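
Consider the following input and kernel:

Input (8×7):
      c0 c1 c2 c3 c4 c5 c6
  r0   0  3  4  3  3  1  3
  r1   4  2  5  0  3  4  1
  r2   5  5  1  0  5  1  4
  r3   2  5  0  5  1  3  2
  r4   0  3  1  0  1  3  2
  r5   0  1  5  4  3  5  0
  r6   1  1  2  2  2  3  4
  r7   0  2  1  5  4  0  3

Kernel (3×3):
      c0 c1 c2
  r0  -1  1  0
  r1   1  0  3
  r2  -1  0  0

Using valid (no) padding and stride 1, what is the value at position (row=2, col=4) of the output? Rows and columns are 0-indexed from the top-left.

2

The receptive field on the input at this output position is [5 1 4 / 1 3 2 / 1 3 2]. Elementwise product with the kernel and sum: 5·-1 + 1·1 + 1·1 + 2·3 + 1·-1.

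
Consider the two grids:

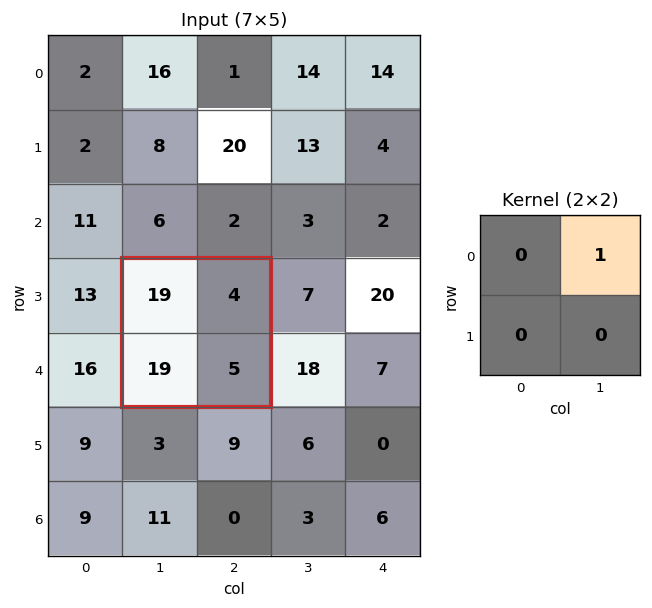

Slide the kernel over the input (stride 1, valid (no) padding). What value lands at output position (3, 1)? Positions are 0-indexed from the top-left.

4

The receptive field on the input at this output position is [19 4 / 19 5]. Elementwise product with the kernel and sum: 4·1.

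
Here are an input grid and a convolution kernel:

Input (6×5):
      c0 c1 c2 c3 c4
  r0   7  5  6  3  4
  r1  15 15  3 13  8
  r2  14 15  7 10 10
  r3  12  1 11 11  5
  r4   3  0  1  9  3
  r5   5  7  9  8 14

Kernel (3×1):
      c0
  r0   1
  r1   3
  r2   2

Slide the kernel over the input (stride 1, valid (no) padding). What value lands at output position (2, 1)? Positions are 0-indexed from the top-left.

The receptive field on the input at this output position is [15 / 1 / 0]. Elementwise product with the kernel and sum: 15·1 + 1·3 + 0·2.

18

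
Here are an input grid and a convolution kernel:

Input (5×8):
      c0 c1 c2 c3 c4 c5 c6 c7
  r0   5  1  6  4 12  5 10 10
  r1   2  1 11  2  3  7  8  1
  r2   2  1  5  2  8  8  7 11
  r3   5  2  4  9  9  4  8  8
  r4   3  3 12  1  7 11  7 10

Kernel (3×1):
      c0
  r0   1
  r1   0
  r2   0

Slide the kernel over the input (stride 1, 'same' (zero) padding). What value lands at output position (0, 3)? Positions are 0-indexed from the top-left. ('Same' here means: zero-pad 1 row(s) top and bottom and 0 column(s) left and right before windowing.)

The receptive field on the zero-padded input at this output position is [0 / 4 / 2]. Elementwise product with the kernel and sum: 0·1.

0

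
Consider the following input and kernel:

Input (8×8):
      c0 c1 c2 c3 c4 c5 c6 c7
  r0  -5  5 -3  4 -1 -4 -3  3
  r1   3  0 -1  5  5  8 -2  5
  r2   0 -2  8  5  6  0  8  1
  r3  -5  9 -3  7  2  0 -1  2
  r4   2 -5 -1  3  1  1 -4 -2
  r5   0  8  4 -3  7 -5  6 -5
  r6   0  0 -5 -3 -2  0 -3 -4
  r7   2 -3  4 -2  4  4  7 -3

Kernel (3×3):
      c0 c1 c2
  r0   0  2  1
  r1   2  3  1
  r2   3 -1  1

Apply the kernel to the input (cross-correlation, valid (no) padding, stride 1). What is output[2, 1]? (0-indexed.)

The receptive field on the input at this output position is [-2 8 5 / 9 -3 7 / -5 -1 3]. Elementwise product with the kernel and sum: 8·2 + 5·1 + 9·2 + -3·3 + 7·1 + -5·3 + -1·-1 + 3·1.

26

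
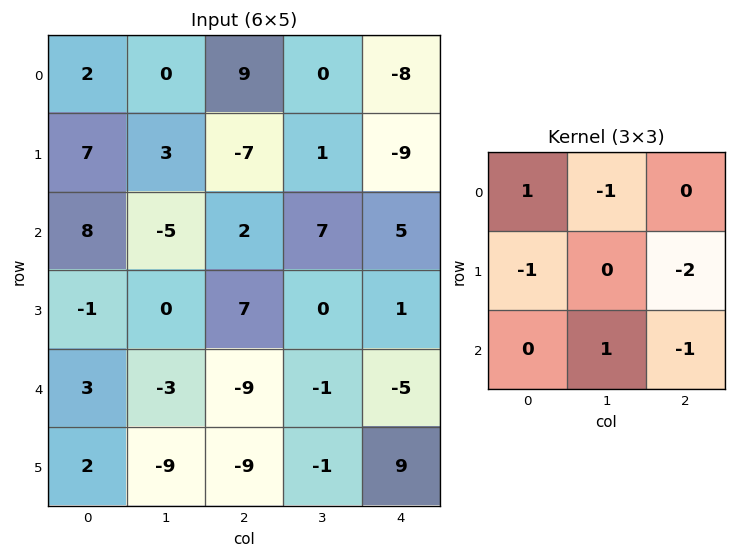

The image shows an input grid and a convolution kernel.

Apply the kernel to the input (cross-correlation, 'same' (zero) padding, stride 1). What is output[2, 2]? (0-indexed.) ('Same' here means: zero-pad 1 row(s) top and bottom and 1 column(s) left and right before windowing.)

8

The receptive field on the zero-padded input at this output position is [3 -7 1 / -5 2 7 / 0 7 0]. Elementwise product with the kernel and sum: 3·1 + -7·-1 + -5·-1 + 7·-2 + 7·1 + 0·-1.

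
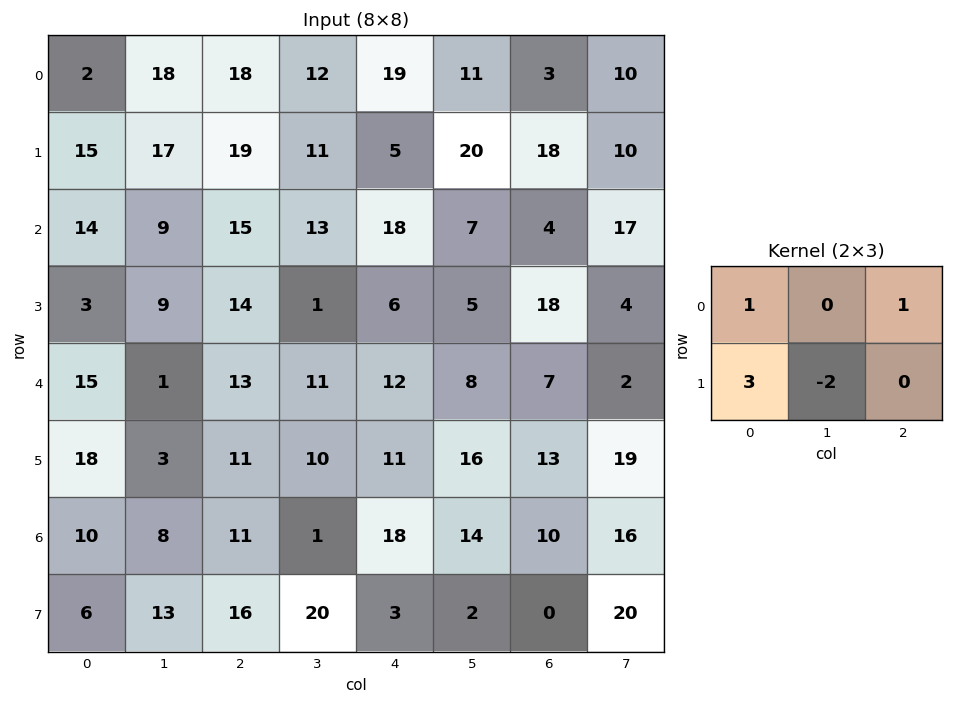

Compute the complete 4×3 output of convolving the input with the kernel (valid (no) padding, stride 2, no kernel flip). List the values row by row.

Output[0,0]: The receptive field on the input at this output position is [2 18 18 / 15 17 19]. Elementwise product with the kernel and sum: 2·1 + 18·1 + 15·3 + 17·-2.
Output[0,1]: The receptive field on the input at this output position is [18 12 19 / 19 11 5]. Elementwise product with the kernel and sum: 18·1 + 19·1 + 19·3 + 11·-2.

31 72 -3
20 73 30
76 38 20
13 37 33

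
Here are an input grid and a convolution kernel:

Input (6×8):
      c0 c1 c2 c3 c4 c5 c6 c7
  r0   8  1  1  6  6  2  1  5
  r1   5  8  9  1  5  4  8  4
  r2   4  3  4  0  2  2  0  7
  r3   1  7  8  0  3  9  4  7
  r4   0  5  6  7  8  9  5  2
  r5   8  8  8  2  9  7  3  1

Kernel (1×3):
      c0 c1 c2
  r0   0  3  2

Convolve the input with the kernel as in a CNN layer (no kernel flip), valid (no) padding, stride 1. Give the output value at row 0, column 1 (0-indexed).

The receptive field on the input at this output position is [1 1 6]. Elementwise product with the kernel and sum: 1·3 + 6·2.

15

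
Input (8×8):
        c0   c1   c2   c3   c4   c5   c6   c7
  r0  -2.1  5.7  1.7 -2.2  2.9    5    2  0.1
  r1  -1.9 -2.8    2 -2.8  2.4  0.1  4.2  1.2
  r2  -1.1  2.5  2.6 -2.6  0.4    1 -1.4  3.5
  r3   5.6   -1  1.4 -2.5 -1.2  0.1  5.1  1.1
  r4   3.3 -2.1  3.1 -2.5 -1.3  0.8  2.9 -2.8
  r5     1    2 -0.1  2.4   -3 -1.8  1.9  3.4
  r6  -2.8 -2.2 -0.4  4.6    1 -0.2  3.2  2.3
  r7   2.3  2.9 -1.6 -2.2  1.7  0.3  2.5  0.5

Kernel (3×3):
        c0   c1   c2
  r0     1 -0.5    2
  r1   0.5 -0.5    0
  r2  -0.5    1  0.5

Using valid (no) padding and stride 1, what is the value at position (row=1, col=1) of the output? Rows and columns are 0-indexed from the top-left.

-8.8

The receptive field on the input at this output position is [-2.8 2 -2.8 / 2.5 2.6 -2.6 / -1 1.4 -2.5]. Elementwise product with the kernel and sum: -2.8·1 + 2·-0.5 + -2.8·2 + 2.5·0.5 + 2.6·-0.5 + -1·-0.5 + 1.4·1 + -2.5·0.5.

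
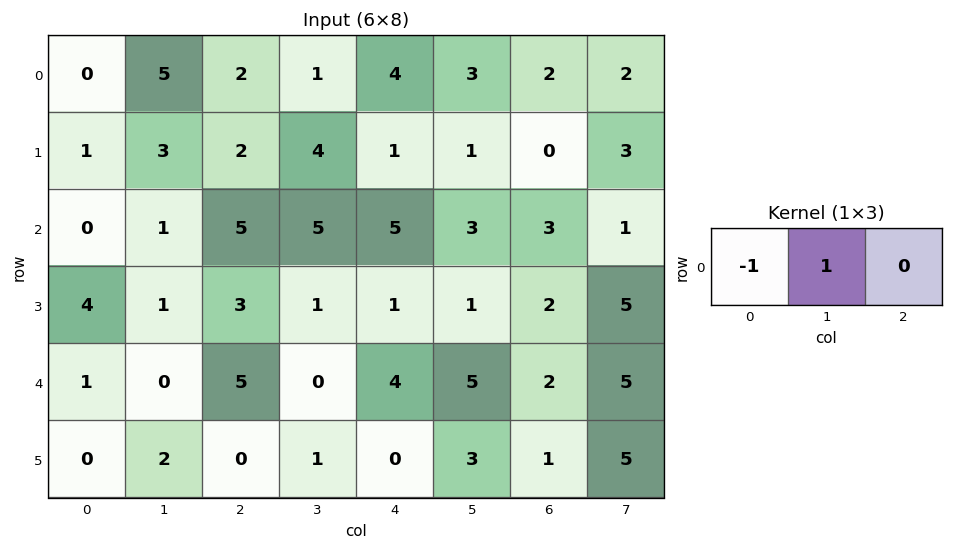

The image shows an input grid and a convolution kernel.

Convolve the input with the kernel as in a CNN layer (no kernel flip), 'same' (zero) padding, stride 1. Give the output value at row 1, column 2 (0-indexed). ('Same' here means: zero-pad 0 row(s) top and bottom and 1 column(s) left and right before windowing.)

The receptive field on the zero-padded input at this output position is [3 2 4]. Elementwise product with the kernel and sum: 3·-1 + 2·1.

-1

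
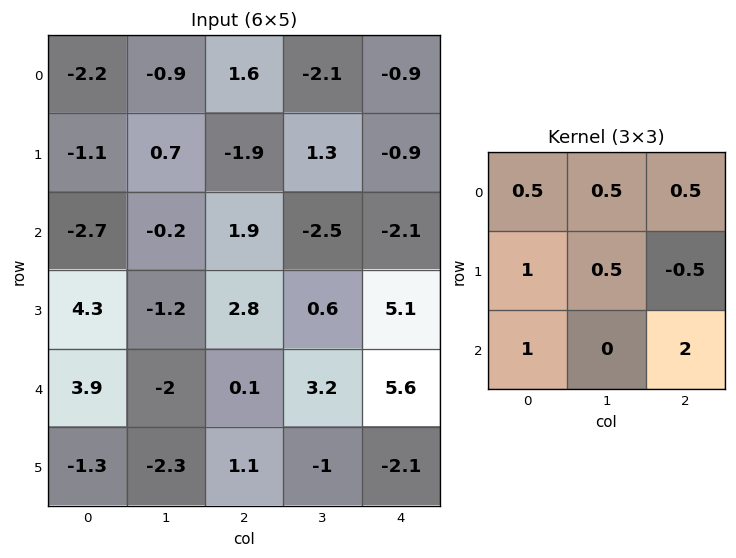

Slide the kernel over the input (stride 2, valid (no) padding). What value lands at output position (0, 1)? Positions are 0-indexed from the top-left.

-3.8

The receptive field on the input at this output position is [1.6 -2.1 -0.9 / -1.9 1.3 -0.9 / 1.9 -2.5 -2.1]. Elementwise product with the kernel and sum: 1.6·0.5 + -2.1·0.5 + -0.9·0.5 + -1.9·1 + 1.3·0.5 + -0.9·-0.5 + 1.9·1 + -2.1·2.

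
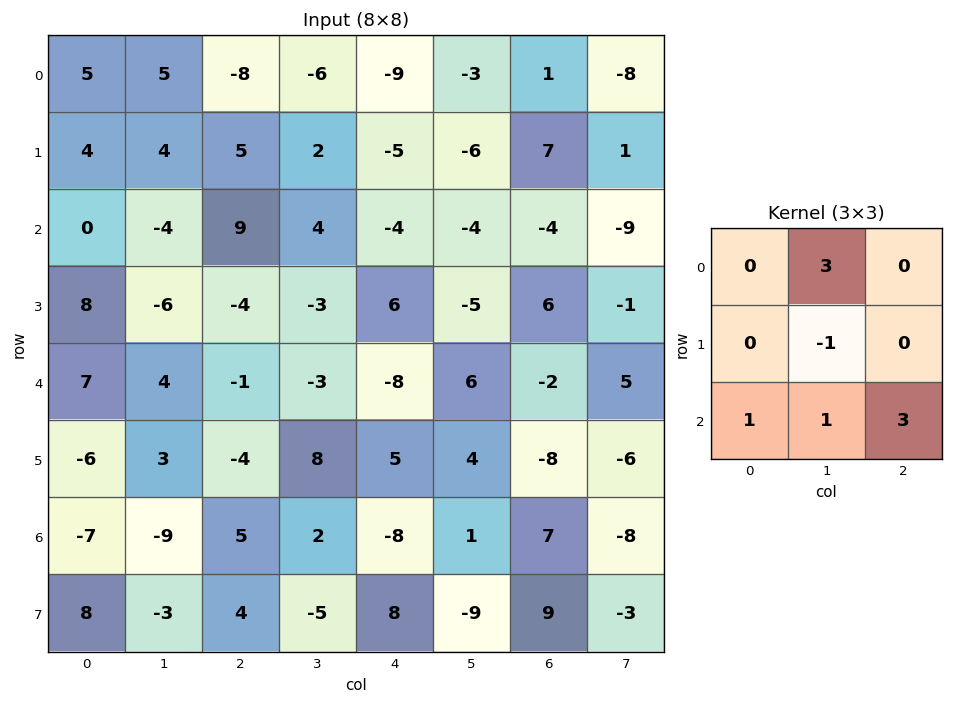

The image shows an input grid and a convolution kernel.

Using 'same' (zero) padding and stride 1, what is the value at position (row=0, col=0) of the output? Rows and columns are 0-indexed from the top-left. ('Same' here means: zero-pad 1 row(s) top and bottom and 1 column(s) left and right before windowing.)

11

The receptive field on the zero-padded input at this output position is [0 0 0 / 0 5 5 / 0 4 4]. Elementwise product with the kernel and sum: 0·3 + 5·-1 + 0·1 + 4·1 + 4·3.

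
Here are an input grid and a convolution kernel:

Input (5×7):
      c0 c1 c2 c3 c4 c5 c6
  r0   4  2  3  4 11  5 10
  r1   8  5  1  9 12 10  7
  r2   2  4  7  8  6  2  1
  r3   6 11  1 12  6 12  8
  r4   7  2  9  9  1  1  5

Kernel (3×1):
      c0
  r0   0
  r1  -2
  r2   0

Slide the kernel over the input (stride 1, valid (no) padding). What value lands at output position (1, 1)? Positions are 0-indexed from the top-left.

-8

The receptive field on the input at this output position is [5 / 4 / 11]. Elementwise product with the kernel and sum: 4·-2.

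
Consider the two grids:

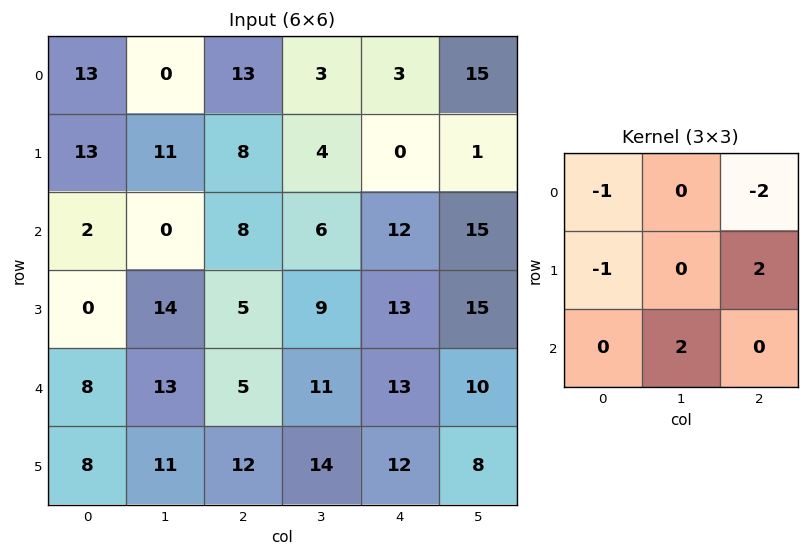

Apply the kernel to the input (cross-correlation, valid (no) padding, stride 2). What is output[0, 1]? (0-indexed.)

-15

The receptive field on the input at this output position is [13 3 3 / 8 4 0 / 8 6 12]. Elementwise product with the kernel and sum: 13·-1 + 3·-2 + 8·-1 + 0·2 + 6·2.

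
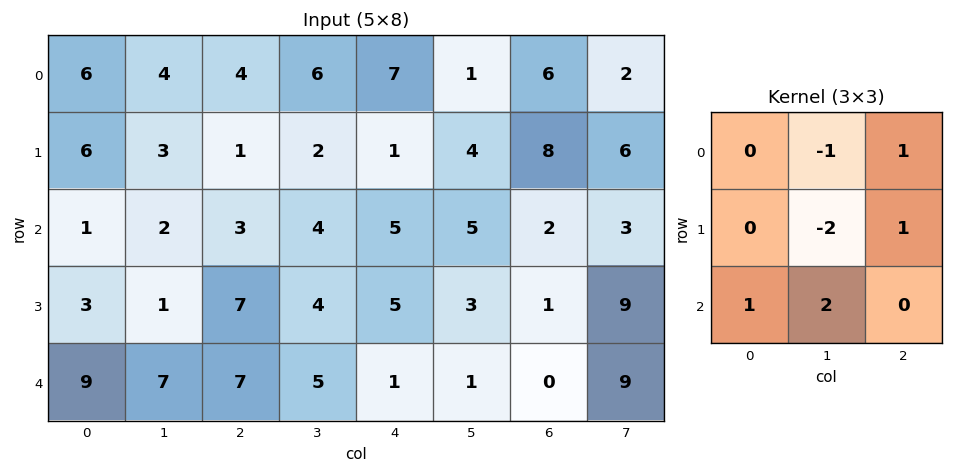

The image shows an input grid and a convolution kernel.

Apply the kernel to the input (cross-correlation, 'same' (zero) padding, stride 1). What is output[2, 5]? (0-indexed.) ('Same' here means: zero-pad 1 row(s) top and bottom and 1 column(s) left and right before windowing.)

7

The receptive field on the zero-padded input at this output position is [1 4 8 / 5 5 2 / 5 3 1]. Elementwise product with the kernel and sum: 4·-1 + 8·1 + 5·-2 + 2·1 + 5·1 + 3·2.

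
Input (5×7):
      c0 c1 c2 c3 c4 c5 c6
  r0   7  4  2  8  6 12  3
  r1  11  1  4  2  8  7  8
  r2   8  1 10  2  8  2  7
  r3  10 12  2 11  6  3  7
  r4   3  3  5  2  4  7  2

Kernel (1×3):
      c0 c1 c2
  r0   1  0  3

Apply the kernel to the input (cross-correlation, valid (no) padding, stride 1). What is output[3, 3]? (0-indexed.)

20

The receptive field on the input at this output position is [11 6 3]. Elementwise product with the kernel and sum: 11·1 + 3·3.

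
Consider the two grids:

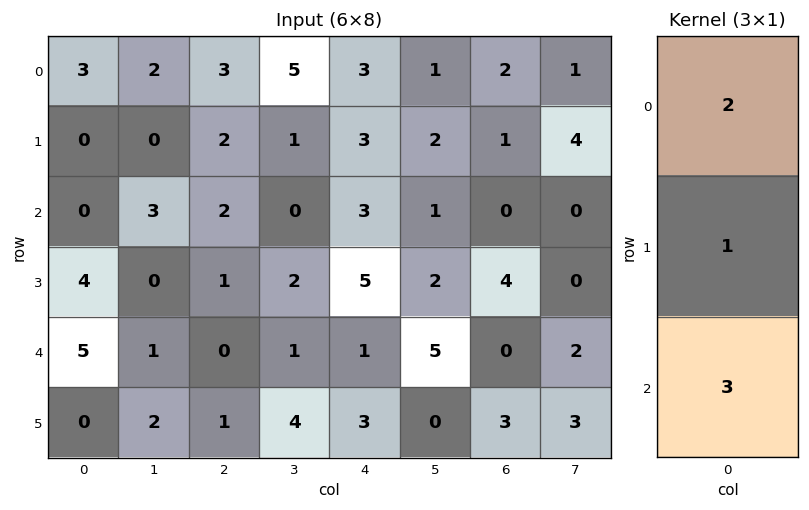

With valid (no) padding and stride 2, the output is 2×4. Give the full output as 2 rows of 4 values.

Output[0,0]: The receptive field on the input at this output position is [3 / 0 / 0]. Elementwise product with the kernel and sum: 3·2 + 0·1 + 0·3.

6 14 18 5
19 5 14 4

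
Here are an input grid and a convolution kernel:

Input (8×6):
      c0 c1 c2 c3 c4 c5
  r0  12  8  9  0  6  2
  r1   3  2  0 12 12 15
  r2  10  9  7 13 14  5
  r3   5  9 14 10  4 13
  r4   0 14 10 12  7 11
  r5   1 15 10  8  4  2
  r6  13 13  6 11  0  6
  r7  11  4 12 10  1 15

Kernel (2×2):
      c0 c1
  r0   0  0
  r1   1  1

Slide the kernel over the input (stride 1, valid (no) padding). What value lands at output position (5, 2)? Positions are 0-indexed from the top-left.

The receptive field on the input at this output position is [10 8 / 6 11]. Elementwise product with the kernel and sum: 6·1 + 11·1.

17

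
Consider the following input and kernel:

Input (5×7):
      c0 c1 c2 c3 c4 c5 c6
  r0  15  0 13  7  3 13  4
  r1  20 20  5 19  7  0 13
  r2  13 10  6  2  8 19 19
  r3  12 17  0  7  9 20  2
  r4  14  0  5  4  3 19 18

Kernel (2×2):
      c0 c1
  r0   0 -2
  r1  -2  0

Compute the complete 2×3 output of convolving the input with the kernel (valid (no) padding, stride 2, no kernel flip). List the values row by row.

-40 -24 -40
-44 -4 -56

Output[0,0]: The receptive field on the input at this output position is [15 0 / 20 20]. Elementwise product with the kernel and sum: 0·-2 + 20·-2.
Output[0,1]: The receptive field on the input at this output position is [13 7 / 5 19]. Elementwise product with the kernel and sum: 7·-2 + 5·-2.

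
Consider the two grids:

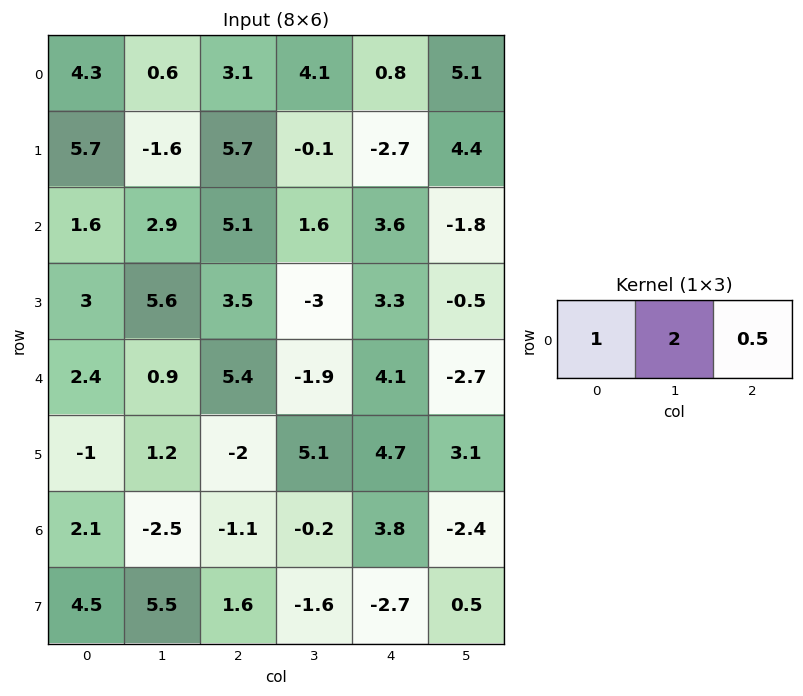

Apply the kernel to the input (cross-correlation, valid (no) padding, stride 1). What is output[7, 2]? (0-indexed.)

The receptive field on the input at this output position is [1.6 -1.6 -2.7]. Elementwise product with the kernel and sum: 1.6·1 + -1.6·2 + -2.7·0.5.

-2.95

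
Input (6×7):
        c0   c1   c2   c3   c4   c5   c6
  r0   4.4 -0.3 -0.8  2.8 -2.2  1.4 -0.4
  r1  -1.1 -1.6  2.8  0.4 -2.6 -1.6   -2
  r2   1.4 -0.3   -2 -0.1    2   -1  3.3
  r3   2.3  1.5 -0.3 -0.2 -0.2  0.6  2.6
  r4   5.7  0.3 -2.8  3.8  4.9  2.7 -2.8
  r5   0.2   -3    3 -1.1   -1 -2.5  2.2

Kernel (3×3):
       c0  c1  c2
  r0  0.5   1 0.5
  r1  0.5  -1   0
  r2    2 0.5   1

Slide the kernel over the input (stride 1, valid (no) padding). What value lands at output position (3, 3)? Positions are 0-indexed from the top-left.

The receptive field on the input at this output position is [-0.2 -0.2 0.6 / 3.8 4.9 2.7 / -1.1 -1 -2.5]. Elementwise product with the kernel and sum: -0.2·0.5 + -0.2·1 + 0.6·0.5 + 3.8·0.5 + 4.9·-1 + -1.1·2 + -1·0.5 + -2.5·1.

-8.2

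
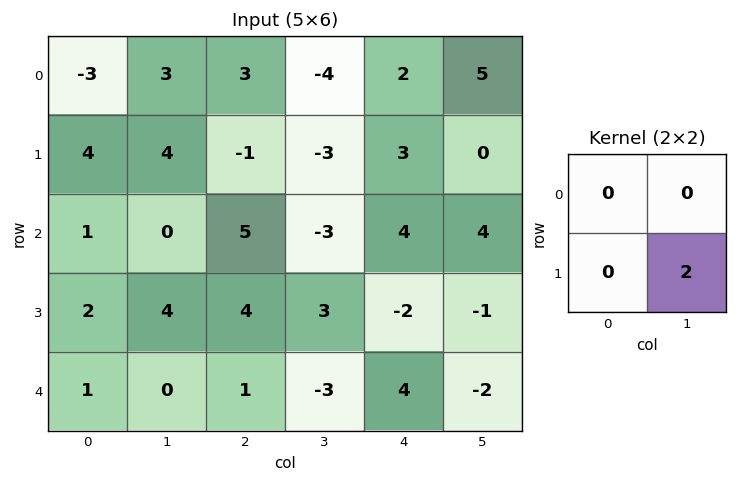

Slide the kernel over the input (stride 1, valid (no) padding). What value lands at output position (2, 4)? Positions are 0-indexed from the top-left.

-2

The receptive field on the input at this output position is [4 4 / -2 -1]. Elementwise product with the kernel and sum: -1·2.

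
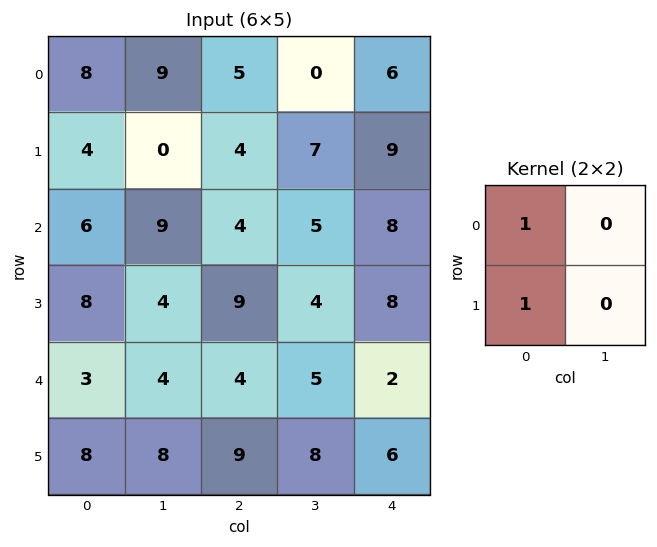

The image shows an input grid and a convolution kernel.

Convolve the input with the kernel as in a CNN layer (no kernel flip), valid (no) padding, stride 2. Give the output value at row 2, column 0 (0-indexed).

11

The receptive field on the input at this output position is [3 4 / 8 8]. Elementwise product with the kernel and sum: 3·1 + 8·1.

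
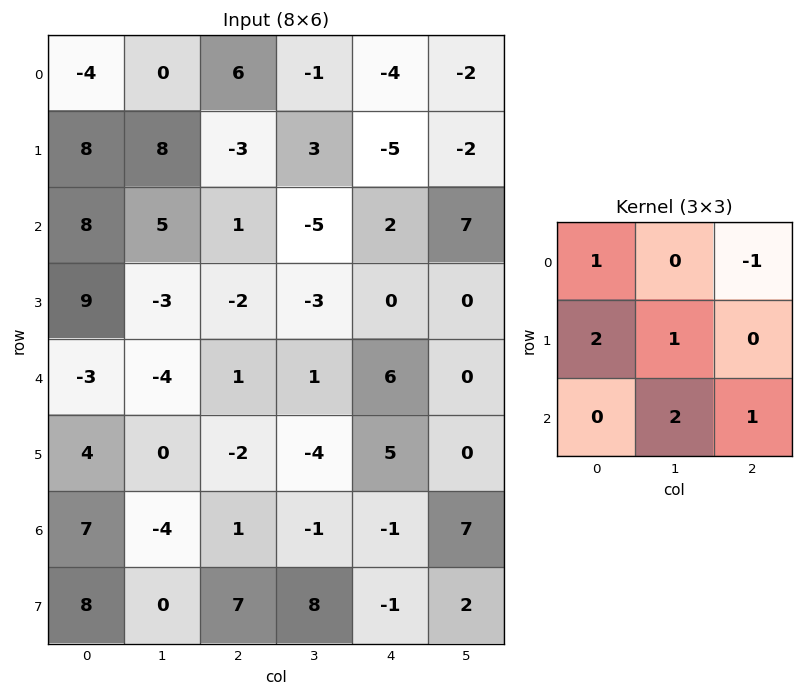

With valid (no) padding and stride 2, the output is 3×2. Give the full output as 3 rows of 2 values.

25 -1
15 0
-3 -16

Output[0,0]: The receptive field on the input at this output position is [-4 0 6 / 8 8 -3 / 8 5 1]. Elementwise product with the kernel and sum: -4·1 + 6·-1 + 8·2 + 8·1 + 5·2 + 1·1.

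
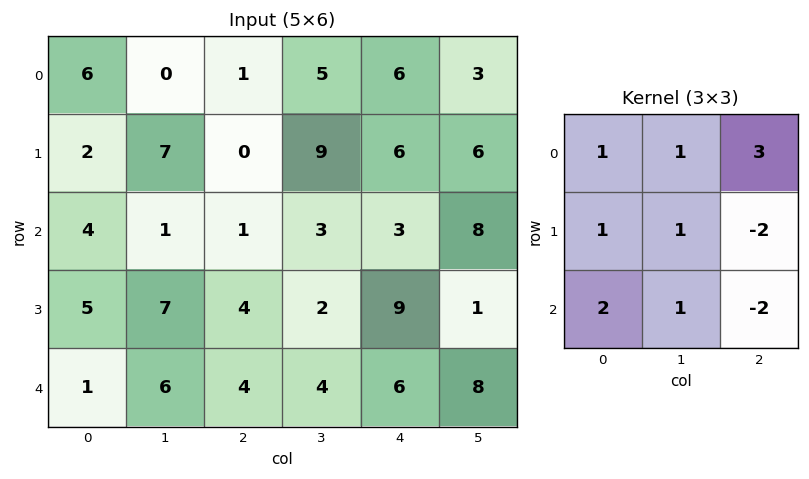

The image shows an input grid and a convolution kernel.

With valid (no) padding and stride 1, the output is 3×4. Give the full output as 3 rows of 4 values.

Output[0,0]: The receptive field on the input at this output position is [6 0 1 / 2 7 0 / 4 1 1]. Elementwise product with the kernel and sum: 6·1 + 0·1 + 1·3 + 2·1 + 7·1 + 0·-2 + 4·2 + 1·1 + 1·-2.

25 2 20 16
21 44 17 34
12 26 1 37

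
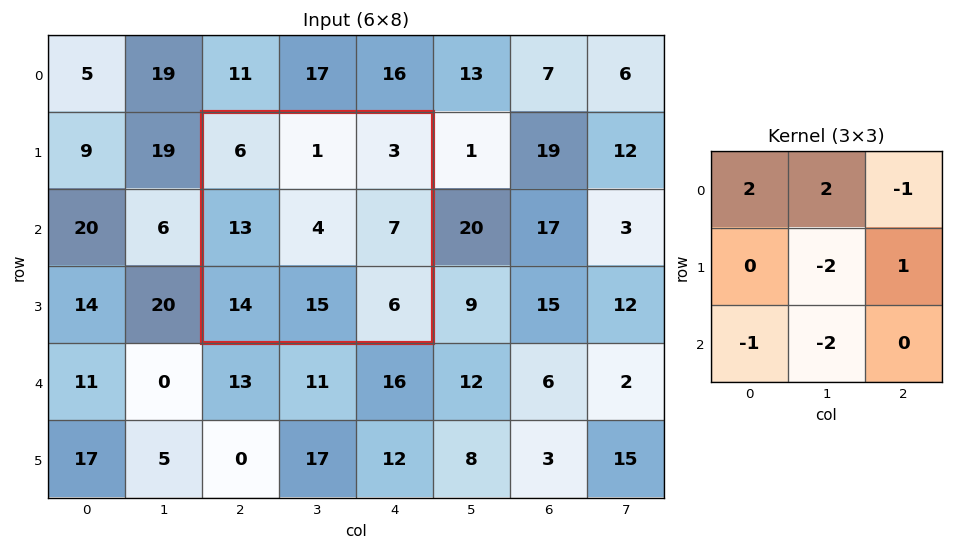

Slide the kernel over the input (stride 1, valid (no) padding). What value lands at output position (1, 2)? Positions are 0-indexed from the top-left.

-34

The receptive field on the input at this output position is [6 1 3 / 13 4 7 / 14 15 6]. Elementwise product with the kernel and sum: 6·2 + 1·2 + 3·-1 + 4·-2 + 7·1 + 14·-1 + 15·-2.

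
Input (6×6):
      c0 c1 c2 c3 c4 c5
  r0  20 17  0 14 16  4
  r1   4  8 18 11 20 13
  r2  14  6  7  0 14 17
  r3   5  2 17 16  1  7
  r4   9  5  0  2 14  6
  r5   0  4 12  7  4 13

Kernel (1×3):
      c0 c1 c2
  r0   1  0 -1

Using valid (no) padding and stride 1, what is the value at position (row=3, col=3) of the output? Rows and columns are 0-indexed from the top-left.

The receptive field on the input at this output position is [16 1 7]. Elementwise product with the kernel and sum: 16·1 + 7·-1.

9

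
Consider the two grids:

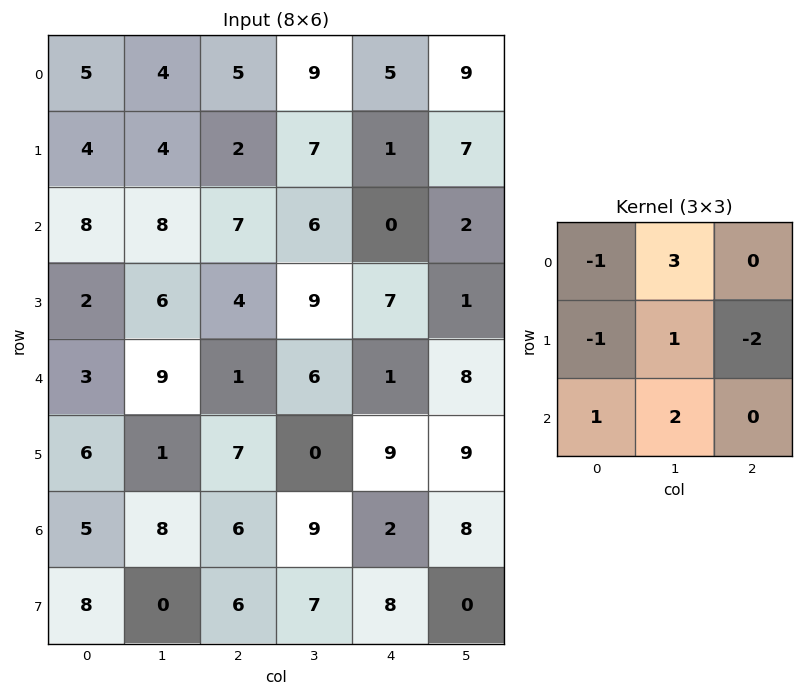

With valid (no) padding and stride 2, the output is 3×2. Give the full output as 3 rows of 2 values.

27 44
33 15
26 16

Output[0,0]: The receptive field on the input at this output position is [5 4 5 / 4 4 2 / 8 8 7]. Elementwise product with the kernel and sum: 5·-1 + 4·3 + 4·-1 + 4·1 + 2·-2 + 8·1 + 8·2.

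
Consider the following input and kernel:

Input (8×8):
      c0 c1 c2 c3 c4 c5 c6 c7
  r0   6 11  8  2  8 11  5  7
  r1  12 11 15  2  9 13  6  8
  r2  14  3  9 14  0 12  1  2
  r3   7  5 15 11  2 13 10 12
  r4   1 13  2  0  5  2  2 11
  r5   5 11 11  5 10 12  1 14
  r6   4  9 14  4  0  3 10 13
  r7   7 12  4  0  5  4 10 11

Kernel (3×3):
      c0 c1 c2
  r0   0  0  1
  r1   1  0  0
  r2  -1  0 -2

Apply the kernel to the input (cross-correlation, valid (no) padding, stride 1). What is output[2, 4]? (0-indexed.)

The receptive field on the input at this output position is [0 12 1 / 2 13 10 / 5 2 2]. Elementwise product with the kernel and sum: 1·1 + 2·1 + 5·-1 + 2·-2.

-6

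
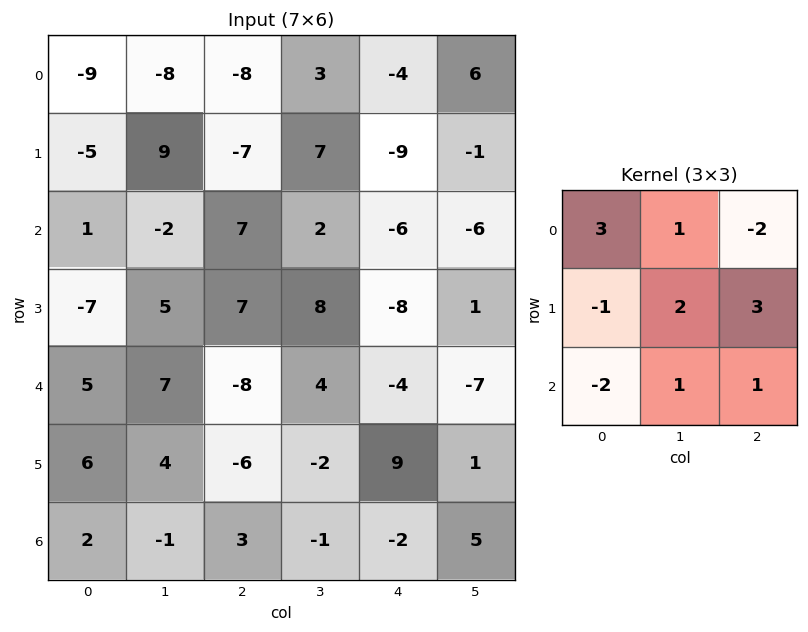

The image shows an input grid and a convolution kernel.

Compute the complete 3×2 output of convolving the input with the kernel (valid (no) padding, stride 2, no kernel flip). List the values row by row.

Output[0,0]: The receptive field on the input at this output position is [-9 -8 -8 / -5 9 -7 / 1 -2 7]. Elementwise product with the kernel and sum: -9·3 + -8·1 + -8·-2 + -5·-1 + 9·2 + -7·3 + 1·-2 + -2·1 + 7·1.
Output[0,1]: The receptive field on the input at this output position is [-8 3 -4 / -7 7 -9 / 7 2 -6]. Elementwise product with the kernel and sum: -8·3 + 3·1 + -4·-2 + -7·-1 + 7·2 + -9·3 + 7·-2 + 2·1 + -6·1.

-14 -37
14 36
20 8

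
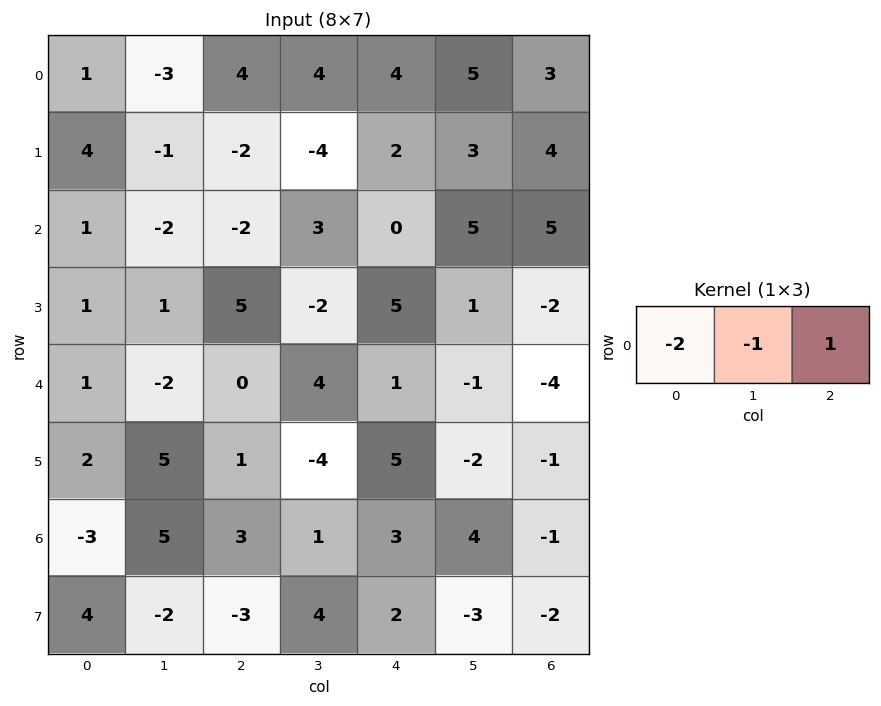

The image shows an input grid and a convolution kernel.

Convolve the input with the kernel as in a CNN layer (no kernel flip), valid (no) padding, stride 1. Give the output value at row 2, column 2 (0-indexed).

The receptive field on the input at this output position is [-2 3 0]. Elementwise product with the kernel and sum: -2·-2 + 3·-1 + 0·1.

1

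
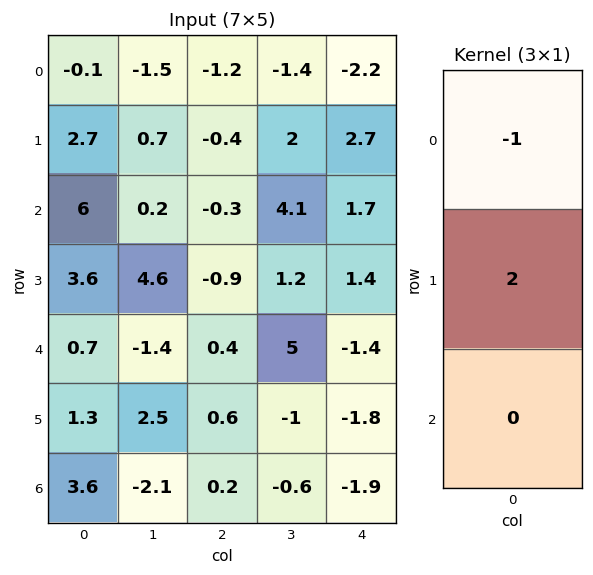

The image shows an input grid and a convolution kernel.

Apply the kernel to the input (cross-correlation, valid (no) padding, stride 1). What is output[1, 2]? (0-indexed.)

-0.2

The receptive field on the input at this output position is [-0.4 / -0.3 / -0.9]. Elementwise product with the kernel and sum: -0.4·-1 + -0.3·2.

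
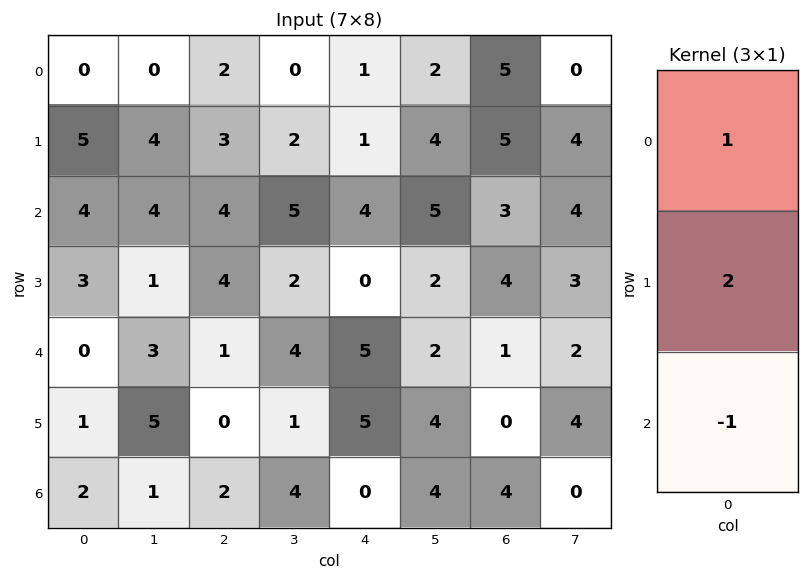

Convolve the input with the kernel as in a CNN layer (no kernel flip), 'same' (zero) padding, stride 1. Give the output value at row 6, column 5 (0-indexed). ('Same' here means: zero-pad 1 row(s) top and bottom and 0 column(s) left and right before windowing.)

The receptive field on the zero-padded input at this output position is [4 / 4 / 0]. Elementwise product with the kernel and sum: 4·1 + 4·2 + 0·-1.

12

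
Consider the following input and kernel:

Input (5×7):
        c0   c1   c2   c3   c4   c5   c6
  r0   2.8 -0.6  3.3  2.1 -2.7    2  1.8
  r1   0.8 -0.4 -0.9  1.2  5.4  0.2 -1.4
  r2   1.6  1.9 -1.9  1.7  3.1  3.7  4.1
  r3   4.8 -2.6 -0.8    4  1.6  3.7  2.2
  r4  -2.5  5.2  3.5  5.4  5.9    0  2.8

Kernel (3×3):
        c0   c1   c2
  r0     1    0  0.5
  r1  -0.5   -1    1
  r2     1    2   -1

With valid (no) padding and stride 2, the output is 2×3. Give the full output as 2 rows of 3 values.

Output[0,0]: The receptive field on the input at this output position is [2.8 -0.6 3.3 / 0.8 -0.4 -0.9 / 1.6 1.9 -1.9]. Elementwise product with the kernel and sum: 2.8·1 + 3.3·0.5 + 0.8·-0.5 + -0.4·-1 + -0.9·1 + 1.6·1 + 1.9·2 + -1.9·-1.

10.85 5 0.3
4.45 6.05 5.95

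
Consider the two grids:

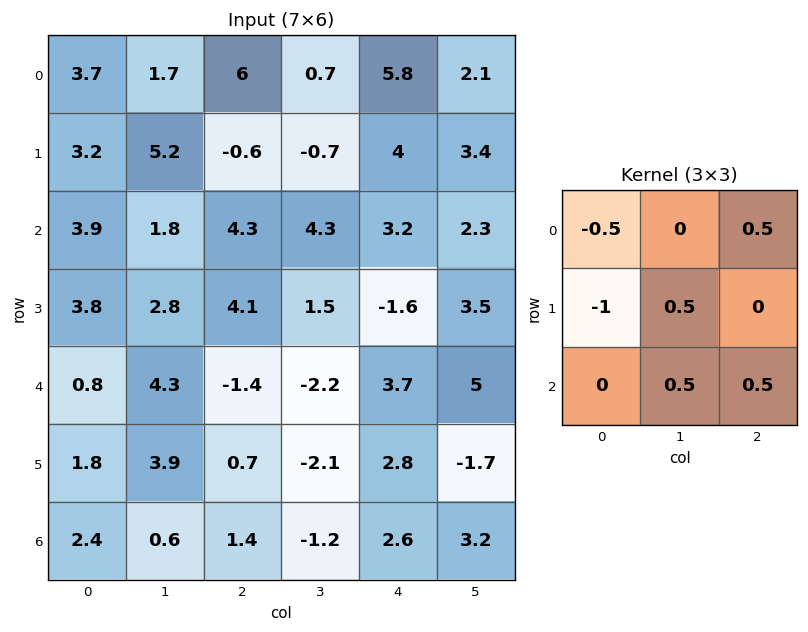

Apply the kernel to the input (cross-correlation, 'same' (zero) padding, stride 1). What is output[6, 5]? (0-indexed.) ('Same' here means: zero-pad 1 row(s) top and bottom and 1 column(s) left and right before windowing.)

-2.4

The receptive field on the zero-padded input at this output position is [2.8 -1.7 0 / 2.6 3.2 0 / 0 0 0]. Elementwise product with the kernel and sum: 2.8·-0.5 + 0·0.5 + 2.6·-1 + 3.2·0.5 + 0·0.5 + 0·0.5.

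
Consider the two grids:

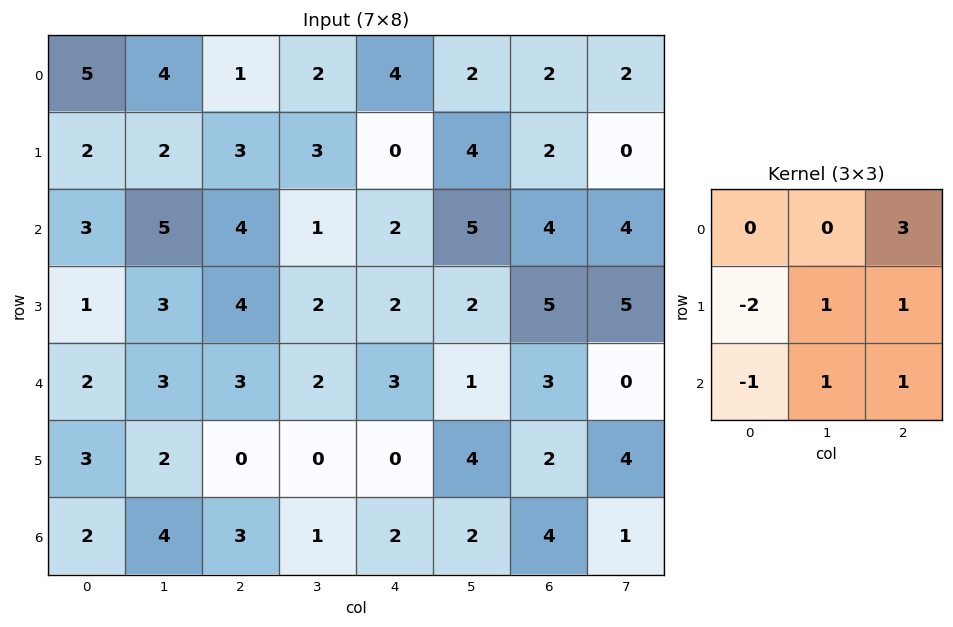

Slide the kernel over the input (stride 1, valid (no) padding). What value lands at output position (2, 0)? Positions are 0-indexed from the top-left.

21

The receptive field on the input at this output position is [3 5 4 / 1 3 4 / 2 3 3]. Elementwise product with the kernel and sum: 4·3 + 1·-2 + 3·1 + 4·1 + 2·-1 + 3·1 + 3·1.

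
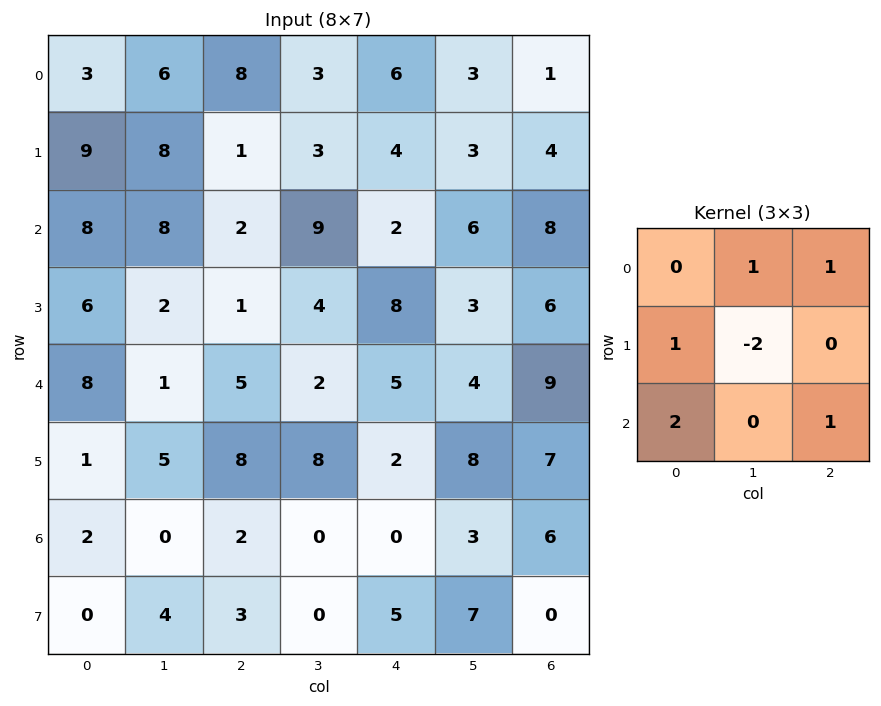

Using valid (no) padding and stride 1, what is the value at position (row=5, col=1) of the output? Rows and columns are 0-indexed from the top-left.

20

The receptive field on the input at this output position is [5 8 8 / 0 2 0 / 4 3 0]. Elementwise product with the kernel and sum: 8·1 + 8·1 + 0·1 + 2·-2 + 4·2 + 0·1.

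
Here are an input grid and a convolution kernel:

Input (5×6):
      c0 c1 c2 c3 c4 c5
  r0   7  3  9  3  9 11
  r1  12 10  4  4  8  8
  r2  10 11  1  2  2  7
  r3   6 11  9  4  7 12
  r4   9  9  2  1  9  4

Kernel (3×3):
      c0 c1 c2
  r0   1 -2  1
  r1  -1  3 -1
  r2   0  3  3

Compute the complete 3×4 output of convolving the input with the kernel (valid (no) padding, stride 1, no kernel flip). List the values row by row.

Output[0,0]: The receptive field on the input at this output position is [7 3 9 / 12 10 4 / 10 11 1]. Elementwise product with the kernel and sum: 7·1 + 3·-2 + 9·1 + 12·-1 + 10·3 + 4·-1 + 11·3 + 1·3.

60 -5 24 35
78 35 40 50
40 32 25 49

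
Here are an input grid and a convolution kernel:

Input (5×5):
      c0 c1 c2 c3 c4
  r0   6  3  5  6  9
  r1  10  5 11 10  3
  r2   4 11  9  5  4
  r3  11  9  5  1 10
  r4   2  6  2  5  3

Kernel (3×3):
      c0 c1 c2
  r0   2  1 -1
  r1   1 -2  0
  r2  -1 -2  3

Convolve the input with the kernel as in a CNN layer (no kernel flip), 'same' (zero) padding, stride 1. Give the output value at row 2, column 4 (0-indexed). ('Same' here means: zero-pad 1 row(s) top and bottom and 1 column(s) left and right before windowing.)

The receptive field on the zero-padded input at this output position is [10 3 0 / 5 4 0 / 1 10 0]. Elementwise product with the kernel and sum: 10·2 + 3·1 + 0·-1 + 5·1 + 4·-2 + 1·-1 + 10·-2 + 0·3.

-1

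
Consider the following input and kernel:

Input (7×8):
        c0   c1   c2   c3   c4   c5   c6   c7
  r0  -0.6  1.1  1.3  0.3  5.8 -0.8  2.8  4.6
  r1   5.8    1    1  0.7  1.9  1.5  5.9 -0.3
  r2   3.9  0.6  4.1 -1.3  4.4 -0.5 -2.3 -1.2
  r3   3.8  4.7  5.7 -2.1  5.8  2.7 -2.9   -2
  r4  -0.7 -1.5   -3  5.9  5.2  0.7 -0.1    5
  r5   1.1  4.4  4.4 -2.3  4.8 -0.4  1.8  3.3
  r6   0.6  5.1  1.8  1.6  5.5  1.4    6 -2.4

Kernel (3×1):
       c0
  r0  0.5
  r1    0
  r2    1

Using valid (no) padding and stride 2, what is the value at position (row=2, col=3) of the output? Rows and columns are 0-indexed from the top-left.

5.95

The receptive field on the input at this output position is [-0.1 / 1.8 / 6]. Elementwise product with the kernel and sum: -0.1·0.5 + 6·1.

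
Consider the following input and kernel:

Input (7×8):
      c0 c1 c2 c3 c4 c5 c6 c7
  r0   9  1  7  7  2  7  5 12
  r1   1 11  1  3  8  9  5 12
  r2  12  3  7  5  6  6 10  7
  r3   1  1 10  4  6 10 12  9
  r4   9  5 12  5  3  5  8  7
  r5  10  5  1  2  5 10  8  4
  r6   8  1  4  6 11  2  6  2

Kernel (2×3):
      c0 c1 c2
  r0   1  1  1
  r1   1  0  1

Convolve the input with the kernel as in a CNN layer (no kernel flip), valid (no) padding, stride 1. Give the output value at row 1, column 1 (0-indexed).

The receptive field on the input at this output position is [11 1 3 / 3 7 5]. Elementwise product with the kernel and sum: 11·1 + 1·1 + 3·1 + 3·1 + 5·1.

23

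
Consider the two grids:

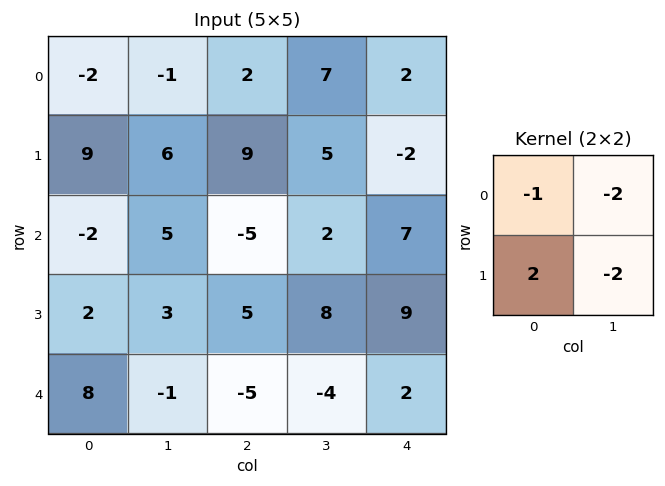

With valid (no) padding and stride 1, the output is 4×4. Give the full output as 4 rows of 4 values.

10 -9 -8 3
-35 -4 -33 -11
-10 1 -5 -18
10 -5 -23 -38

Output[0,0]: The receptive field on the input at this output position is [-2 -1 / 9 6]. Elementwise product with the kernel and sum: -2·-1 + -1·-2 + 9·2 + 6·-2.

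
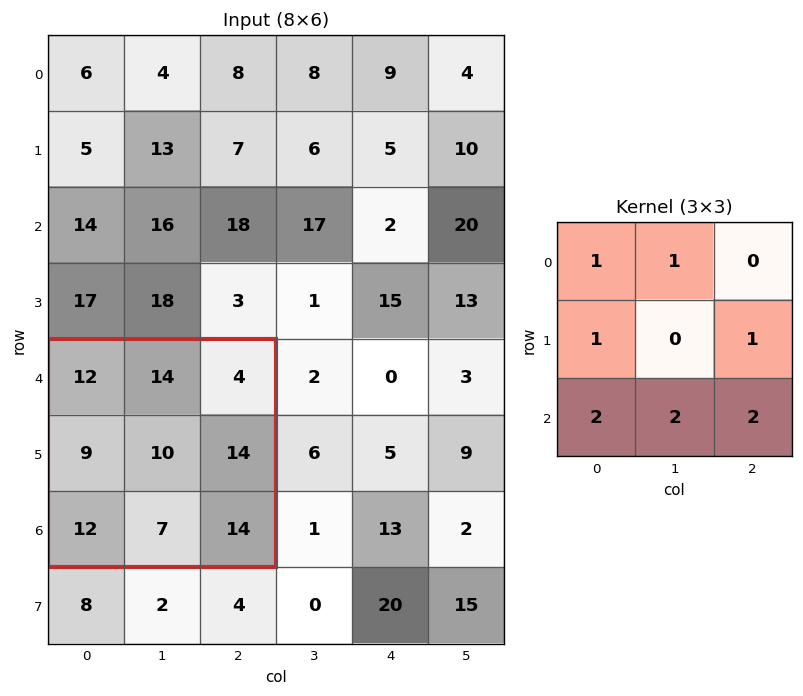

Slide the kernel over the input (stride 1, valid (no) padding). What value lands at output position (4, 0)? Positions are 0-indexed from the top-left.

The receptive field on the input at this output position is [12 14 4 / 9 10 14 / 12 7 14]. Elementwise product with the kernel and sum: 12·1 + 14·1 + 9·1 + 14·1 + 12·2 + 7·2 + 14·2.

115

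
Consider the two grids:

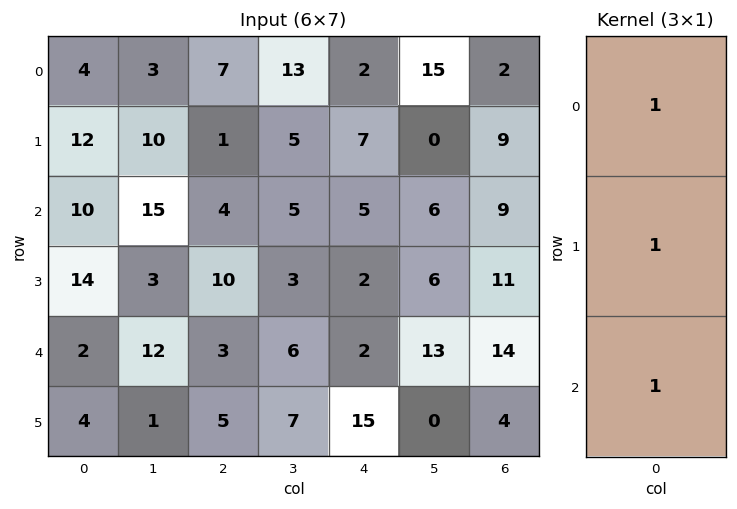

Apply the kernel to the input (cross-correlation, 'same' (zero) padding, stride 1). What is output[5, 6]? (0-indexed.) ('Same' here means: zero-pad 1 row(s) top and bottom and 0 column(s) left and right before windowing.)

The receptive field on the zero-padded input at this output position is [14 / 4 / 0]. Elementwise product with the kernel and sum: 14·1 + 4·1 + 0·1.

18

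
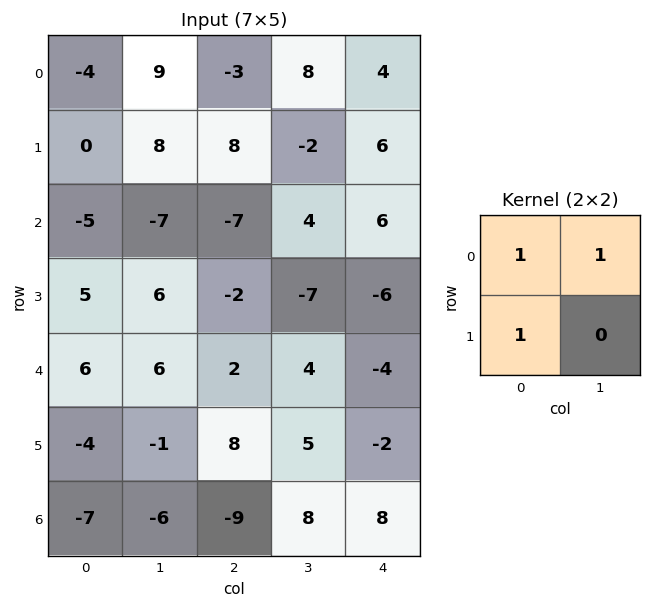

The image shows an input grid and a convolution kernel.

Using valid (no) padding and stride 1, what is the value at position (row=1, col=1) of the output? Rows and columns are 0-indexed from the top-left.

9

The receptive field on the input at this output position is [8 8 / -7 -7]. Elementwise product with the kernel and sum: 8·1 + 8·1 + -7·1.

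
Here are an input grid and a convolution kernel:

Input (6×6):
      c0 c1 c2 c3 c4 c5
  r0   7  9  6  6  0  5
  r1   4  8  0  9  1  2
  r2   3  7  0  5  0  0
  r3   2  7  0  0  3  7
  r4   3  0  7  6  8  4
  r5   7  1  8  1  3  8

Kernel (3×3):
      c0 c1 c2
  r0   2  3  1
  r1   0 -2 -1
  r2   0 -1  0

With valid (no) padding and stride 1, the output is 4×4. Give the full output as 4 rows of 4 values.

24 33 6 13
11 20 18 20
13 12 6 -11
17 -14 -18 -7

Output[0,0]: The receptive field on the input at this output position is [7 9 6 / 4 8 0 / 3 7 0]. Elementwise product with the kernel and sum: 7·2 + 9·3 + 6·1 + 8·-2 + 0·-1 + 7·-1.
Output[0,1]: The receptive field on the input at this output position is [9 6 6 / 8 0 9 / 7 0 5]. Elementwise product with the kernel and sum: 9·2 + 6·3 + 6·1 + 0·-2 + 9·-1 + 0·-1.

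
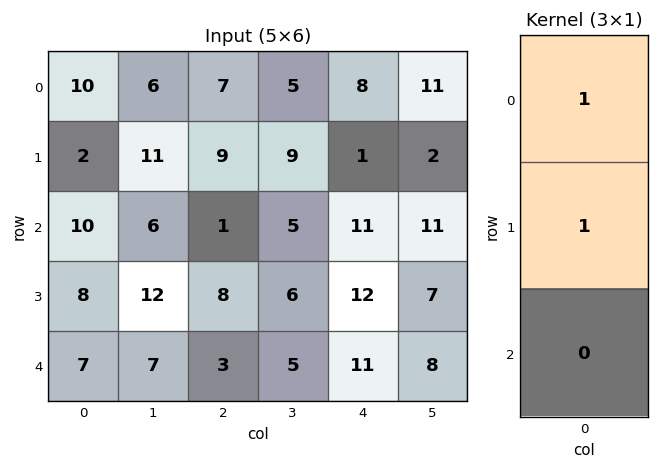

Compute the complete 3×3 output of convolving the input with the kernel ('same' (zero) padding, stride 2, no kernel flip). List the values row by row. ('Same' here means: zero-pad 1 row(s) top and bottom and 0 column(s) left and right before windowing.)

Output[0,0]: The receptive field on the zero-padded input at this output position is [0 / 10 / 2]. Elementwise product with the kernel and sum: 0·1 + 10·1.

10 7 8
12 10 12
15 11 23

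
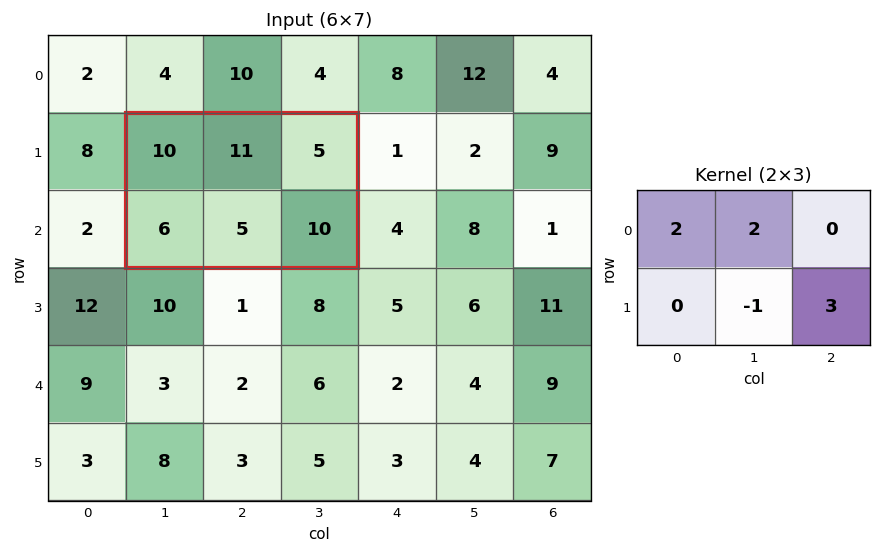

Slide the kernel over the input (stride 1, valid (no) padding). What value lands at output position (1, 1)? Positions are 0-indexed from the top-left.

67

The receptive field on the input at this output position is [10 11 5 / 6 5 10]. Elementwise product with the kernel and sum: 10·2 + 11·2 + 5·-1 + 10·3.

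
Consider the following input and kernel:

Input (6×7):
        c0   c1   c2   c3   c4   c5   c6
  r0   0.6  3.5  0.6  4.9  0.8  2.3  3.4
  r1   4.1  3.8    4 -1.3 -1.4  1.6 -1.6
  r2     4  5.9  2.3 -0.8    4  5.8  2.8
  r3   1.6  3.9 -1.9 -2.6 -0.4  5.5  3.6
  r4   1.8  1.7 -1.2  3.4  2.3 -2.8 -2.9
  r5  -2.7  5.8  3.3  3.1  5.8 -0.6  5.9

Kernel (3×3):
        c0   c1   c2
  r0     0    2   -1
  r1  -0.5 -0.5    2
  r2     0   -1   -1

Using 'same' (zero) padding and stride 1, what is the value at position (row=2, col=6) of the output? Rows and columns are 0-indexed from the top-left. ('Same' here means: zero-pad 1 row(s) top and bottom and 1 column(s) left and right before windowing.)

The receptive field on the zero-padded input at this output position is [1.6 -1.6 0 / 5.8 2.8 0 / 5.5 3.6 0]. Elementwise product with the kernel and sum: -1.6·2 + 0·-1 + 5.8·-0.5 + 2.8·-0.5 + 0·2 + 3.6·-1 + 0·-1.

-11.1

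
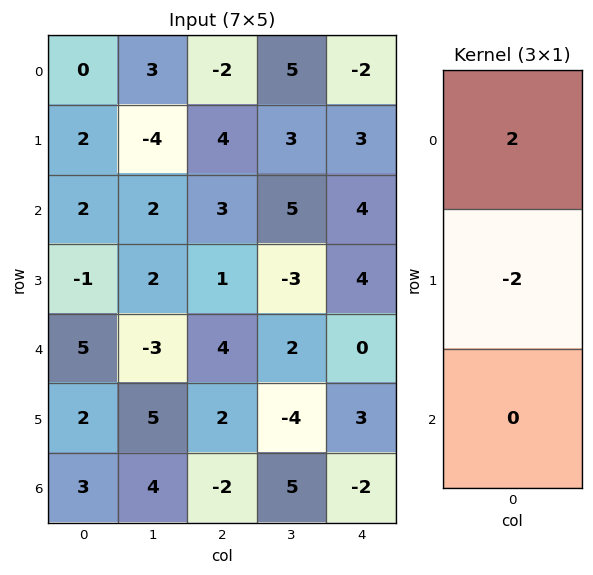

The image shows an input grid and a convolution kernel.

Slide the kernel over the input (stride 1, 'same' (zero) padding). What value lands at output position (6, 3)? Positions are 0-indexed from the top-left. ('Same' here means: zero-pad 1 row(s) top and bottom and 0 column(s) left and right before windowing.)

-18

The receptive field on the zero-padded input at this output position is [-4 / 5 / 0]. Elementwise product with the kernel and sum: -4·2 + 5·-2.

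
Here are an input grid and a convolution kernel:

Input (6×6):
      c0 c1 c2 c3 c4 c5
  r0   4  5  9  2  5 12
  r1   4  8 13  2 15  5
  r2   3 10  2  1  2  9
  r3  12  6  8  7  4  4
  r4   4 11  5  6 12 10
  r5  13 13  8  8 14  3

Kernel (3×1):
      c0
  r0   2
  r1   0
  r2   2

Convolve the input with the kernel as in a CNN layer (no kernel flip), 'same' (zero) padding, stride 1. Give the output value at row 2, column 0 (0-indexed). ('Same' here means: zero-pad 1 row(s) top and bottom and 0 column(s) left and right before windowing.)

32

The receptive field on the zero-padded input at this output position is [4 / 3 / 12]. Elementwise product with the kernel and sum: 4·2 + 12·2.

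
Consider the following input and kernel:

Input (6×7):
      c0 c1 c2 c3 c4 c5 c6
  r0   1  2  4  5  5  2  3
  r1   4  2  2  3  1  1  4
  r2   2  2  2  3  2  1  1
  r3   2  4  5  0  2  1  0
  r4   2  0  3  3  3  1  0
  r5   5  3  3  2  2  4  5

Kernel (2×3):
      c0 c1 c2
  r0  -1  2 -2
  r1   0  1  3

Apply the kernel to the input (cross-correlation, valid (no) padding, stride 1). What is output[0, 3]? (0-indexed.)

The receptive field on the input at this output position is [5 5 2 / 3 1 1]. Elementwise product with the kernel and sum: 5·-1 + 5·2 + 2·-2 + 1·1 + 1·3.

5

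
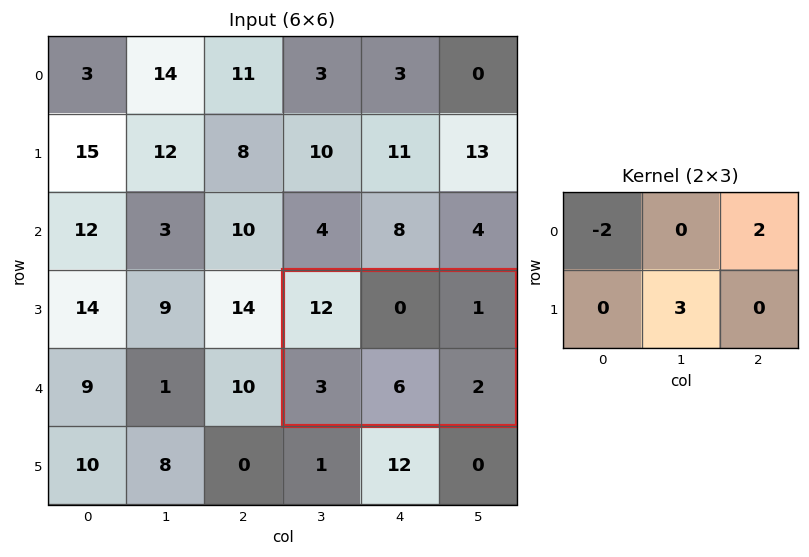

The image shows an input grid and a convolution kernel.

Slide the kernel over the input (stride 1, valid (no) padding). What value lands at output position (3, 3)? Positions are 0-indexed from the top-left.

The receptive field on the input at this output position is [12 0 1 / 3 6 2]. Elementwise product with the kernel and sum: 12·-2 + 1·2 + 6·3.

-4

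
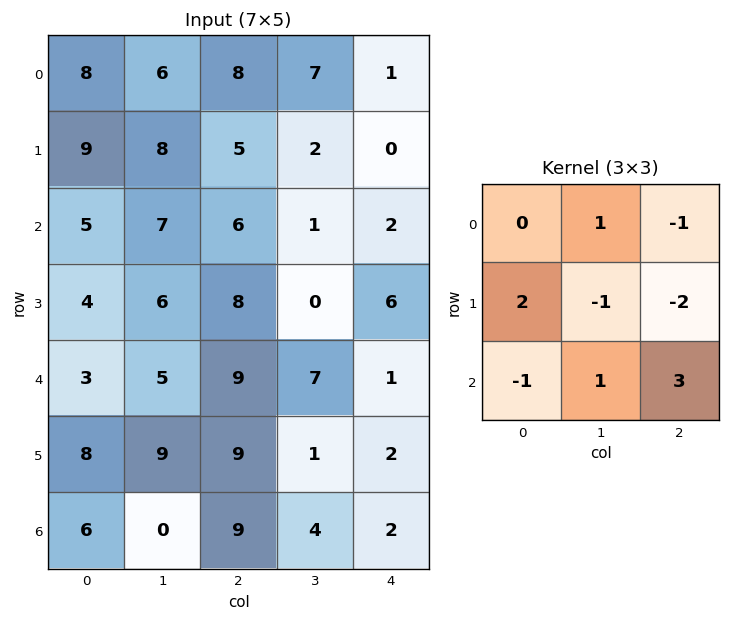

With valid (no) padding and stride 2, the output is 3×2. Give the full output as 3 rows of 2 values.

18 15
16 4
6 20

Output[0,0]: The receptive field on the input at this output position is [8 6 8 / 9 8 5 / 5 7 6]. Elementwise product with the kernel and sum: 6·1 + 8·-1 + 9·2 + 8·-1 + 5·-2 + 5·-1 + 7·1 + 6·3.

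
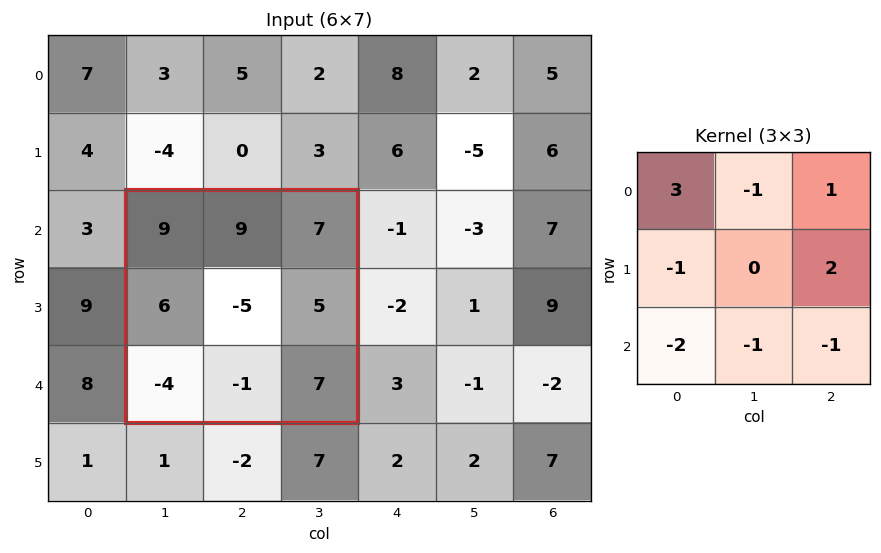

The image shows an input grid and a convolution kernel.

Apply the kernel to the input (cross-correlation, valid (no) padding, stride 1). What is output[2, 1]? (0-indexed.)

31

The receptive field on the input at this output position is [9 9 7 / 6 -5 5 / -4 -1 7]. Elementwise product with the kernel and sum: 9·3 + 9·-1 + 7·1 + 6·-1 + 5·2 + -4·-2 + -1·-1 + 7·-1.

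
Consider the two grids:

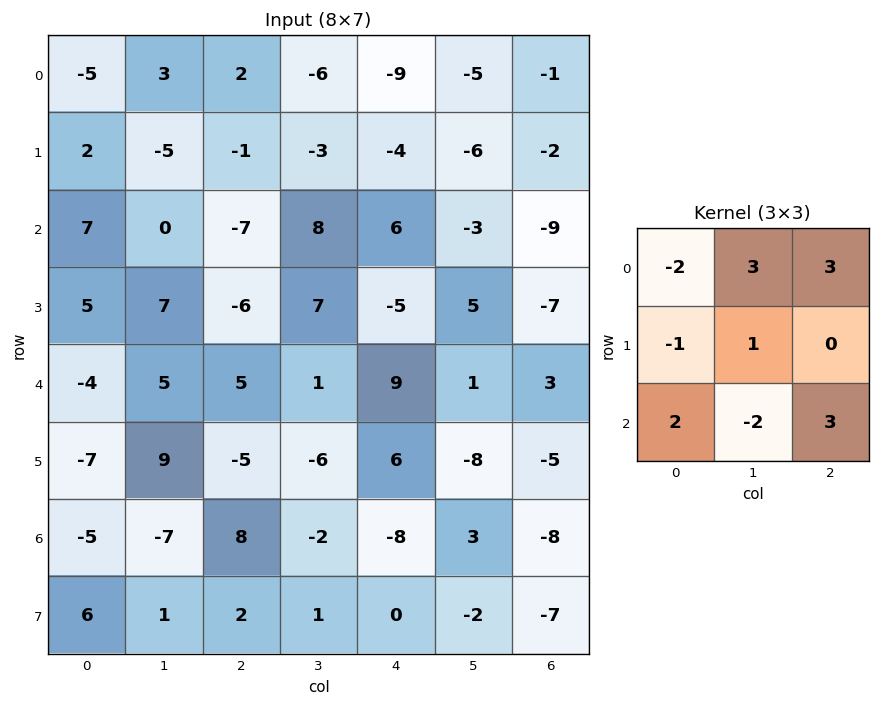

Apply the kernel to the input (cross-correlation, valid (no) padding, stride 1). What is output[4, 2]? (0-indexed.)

The receptive field on the input at this output position is [5 1 9 / -5 -6 6 / 8 -2 -8]. Elementwise product with the kernel and sum: 5·-2 + 1·3 + 9·3 + -5·-1 + -6·1 + 8·2 + -2·-2 + -8·3.

15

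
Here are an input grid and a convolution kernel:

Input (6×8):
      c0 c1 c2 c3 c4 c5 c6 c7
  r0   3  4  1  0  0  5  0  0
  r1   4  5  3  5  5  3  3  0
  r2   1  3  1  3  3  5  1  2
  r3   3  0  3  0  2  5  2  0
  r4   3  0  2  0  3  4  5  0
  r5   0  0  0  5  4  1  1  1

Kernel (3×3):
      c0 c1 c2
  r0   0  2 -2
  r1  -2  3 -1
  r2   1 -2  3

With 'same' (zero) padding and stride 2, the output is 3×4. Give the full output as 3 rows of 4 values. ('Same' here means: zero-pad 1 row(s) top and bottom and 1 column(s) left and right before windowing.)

12 9 -1 -13
-8 -16 13 -2
15 27 -1 13

Output[0,0]: The receptive field on the zero-padded input at this output position is [0 0 0 / 0 3 4 / 0 4 5]. Elementwise product with the kernel and sum: 0·2 + 0·-2 + 0·-2 + 3·3 + 4·-1 + 0·1 + 4·-2 + 5·3.
Output[0,1]: The receptive field on the zero-padded input at this output position is [0 0 0 / 4 1 0 / 5 3 5]. Elementwise product with the kernel and sum: 0·2 + 0·-2 + 4·-2 + 1·3 + 0·-1 + 5·1 + 3·-2 + 5·3.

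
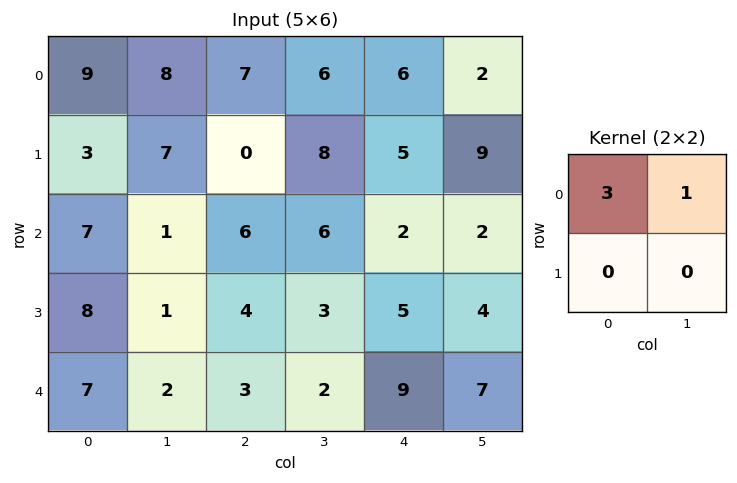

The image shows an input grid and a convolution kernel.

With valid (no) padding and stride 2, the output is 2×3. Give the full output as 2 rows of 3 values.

Output[0,0]: The receptive field on the input at this output position is [9 8 / 3 7]. Elementwise product with the kernel and sum: 9·3 + 8·1.

35 27 20
22 24 8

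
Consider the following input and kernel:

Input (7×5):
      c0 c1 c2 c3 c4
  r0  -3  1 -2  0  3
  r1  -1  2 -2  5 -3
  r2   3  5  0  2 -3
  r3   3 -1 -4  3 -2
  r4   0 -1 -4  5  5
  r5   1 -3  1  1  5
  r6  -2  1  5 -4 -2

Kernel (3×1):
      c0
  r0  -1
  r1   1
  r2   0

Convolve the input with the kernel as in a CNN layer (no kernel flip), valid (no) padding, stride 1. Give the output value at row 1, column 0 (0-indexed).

The receptive field on the input at this output position is [-1 / 3 / 3]. Elementwise product with the kernel and sum: -1·-1 + 3·1.

4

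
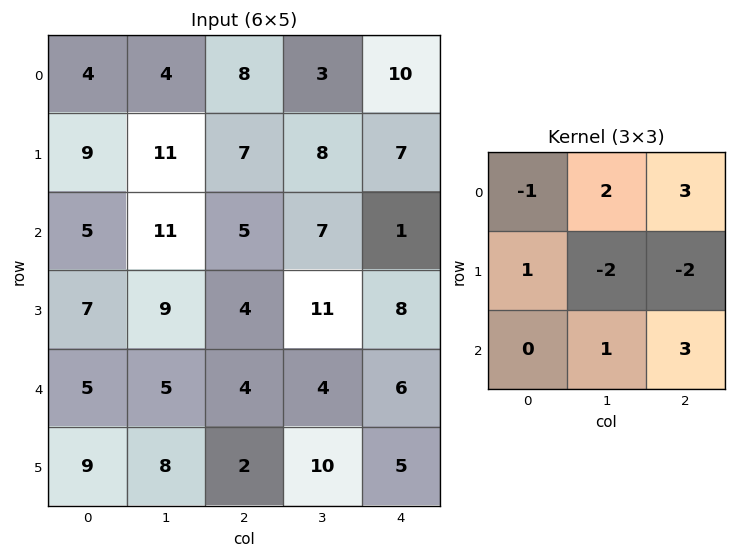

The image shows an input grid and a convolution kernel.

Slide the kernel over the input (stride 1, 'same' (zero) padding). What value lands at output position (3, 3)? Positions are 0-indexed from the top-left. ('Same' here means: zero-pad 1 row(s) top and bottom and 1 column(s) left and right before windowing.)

The receptive field on the zero-padded input at this output position is [5 7 1 / 4 11 8 / 4 4 6]. Elementwise product with the kernel and sum: 5·-1 + 7·2 + 1·3 + 4·1 + 11·-2 + 8·-2 + 4·1 + 6·3.

0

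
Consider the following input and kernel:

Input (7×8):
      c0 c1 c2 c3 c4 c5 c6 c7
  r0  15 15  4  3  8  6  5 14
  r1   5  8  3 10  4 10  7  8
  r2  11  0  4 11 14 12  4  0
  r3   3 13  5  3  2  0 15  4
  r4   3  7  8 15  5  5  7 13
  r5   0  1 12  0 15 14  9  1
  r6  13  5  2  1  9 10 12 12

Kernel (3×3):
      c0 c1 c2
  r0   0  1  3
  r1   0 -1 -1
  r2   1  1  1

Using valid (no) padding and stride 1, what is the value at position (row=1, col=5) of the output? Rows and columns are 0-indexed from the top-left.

46

The receptive field on the input at this output position is [10 7 8 / 12 4 0 / 0 15 4]. Elementwise product with the kernel and sum: 7·1 + 8·3 + 4·-1 + 0·-1 + 0·1 + 15·1 + 4·1.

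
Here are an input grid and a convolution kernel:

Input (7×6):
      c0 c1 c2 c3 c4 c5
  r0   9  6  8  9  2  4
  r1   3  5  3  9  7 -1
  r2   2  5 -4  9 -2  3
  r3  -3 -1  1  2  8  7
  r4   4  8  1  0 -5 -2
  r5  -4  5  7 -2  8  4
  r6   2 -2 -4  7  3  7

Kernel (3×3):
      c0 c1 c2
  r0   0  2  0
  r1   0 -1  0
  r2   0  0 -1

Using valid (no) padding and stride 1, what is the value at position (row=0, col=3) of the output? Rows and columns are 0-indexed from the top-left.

The receptive field on the input at this output position is [9 2 4 / 9 7 -1 / 9 -2 3]. Elementwise product with the kernel and sum: 2·2 + 7·-1 + 3·-1.

-6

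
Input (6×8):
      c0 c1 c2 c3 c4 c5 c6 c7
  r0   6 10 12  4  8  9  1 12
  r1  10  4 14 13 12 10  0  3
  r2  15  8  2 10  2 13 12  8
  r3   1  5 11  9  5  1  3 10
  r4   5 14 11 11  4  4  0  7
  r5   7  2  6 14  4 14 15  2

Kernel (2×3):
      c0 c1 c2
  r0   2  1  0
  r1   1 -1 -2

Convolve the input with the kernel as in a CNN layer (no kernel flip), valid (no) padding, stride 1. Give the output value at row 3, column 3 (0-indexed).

The receptive field on the input at this output position is [9 5 1 / 11 4 4]. Elementwise product with the kernel and sum: 9·2 + 5·1 + 11·1 + 4·-1 + 4·-2.

22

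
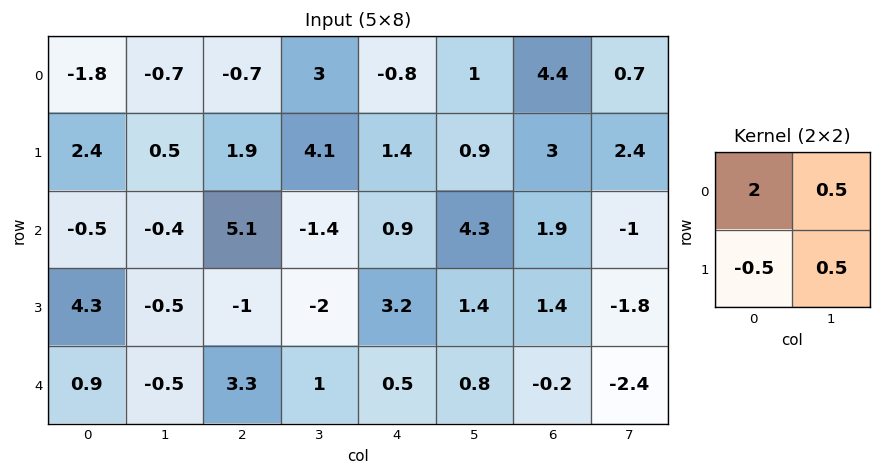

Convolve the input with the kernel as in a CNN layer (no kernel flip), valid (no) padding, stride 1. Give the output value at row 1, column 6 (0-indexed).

The receptive field on the input at this output position is [3 2.4 / 1.9 -1]. Elementwise product with the kernel and sum: 3·2 + 2.4·0.5 + 1.9·-0.5 + -1·0.5.

5.75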